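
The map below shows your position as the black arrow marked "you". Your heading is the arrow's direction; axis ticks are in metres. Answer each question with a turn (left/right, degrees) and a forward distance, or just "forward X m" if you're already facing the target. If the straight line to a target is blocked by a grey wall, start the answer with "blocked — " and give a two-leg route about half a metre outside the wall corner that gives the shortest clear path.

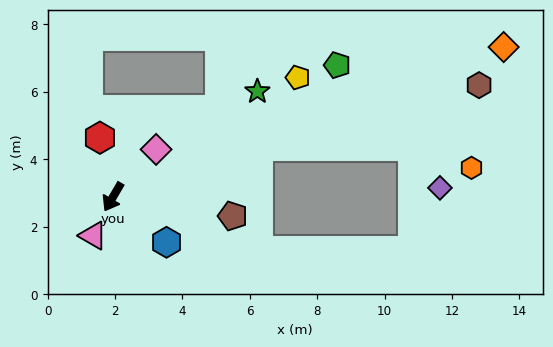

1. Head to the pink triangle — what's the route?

turn left 3°, forward 1.3 m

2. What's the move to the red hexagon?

turn right 137°, forward 1.8 m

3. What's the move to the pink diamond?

turn left 168°, forward 1.9 m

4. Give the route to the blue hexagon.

turn left 80°, forward 2.1 m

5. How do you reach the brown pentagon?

turn left 111°, forward 3.6 m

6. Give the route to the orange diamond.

turn left 141°, forward 12.4 m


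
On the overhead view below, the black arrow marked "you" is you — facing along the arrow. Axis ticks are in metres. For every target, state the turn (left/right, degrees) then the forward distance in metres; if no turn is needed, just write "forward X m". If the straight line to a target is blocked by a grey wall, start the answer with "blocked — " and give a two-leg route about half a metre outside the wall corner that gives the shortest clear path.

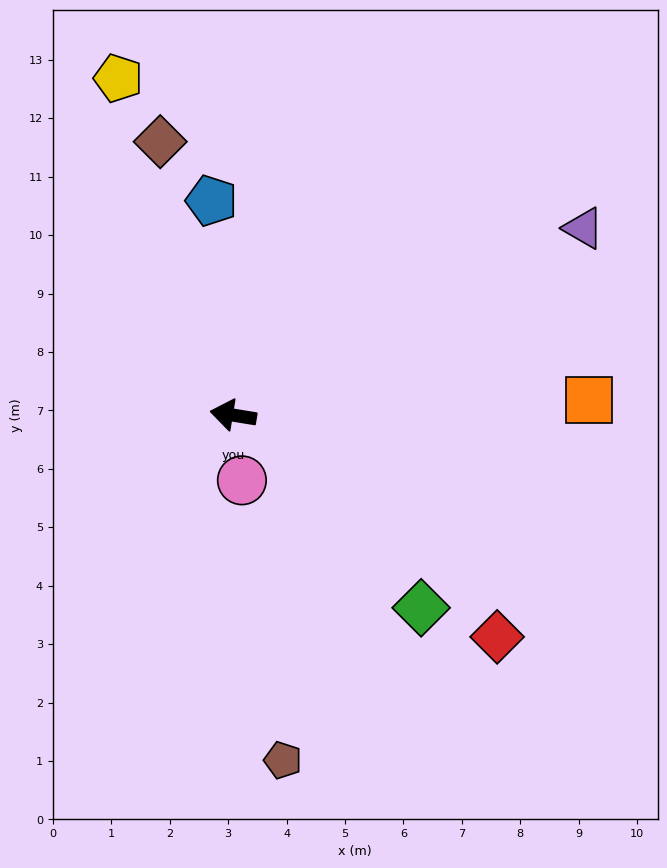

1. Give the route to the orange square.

turn right 168°, forward 6.1 m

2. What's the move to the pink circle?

turn left 107°, forward 1.1 m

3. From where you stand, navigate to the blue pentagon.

turn right 75°, forward 3.7 m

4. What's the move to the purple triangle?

turn right 143°, forward 6.8 m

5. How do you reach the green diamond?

turn left 144°, forward 4.6 m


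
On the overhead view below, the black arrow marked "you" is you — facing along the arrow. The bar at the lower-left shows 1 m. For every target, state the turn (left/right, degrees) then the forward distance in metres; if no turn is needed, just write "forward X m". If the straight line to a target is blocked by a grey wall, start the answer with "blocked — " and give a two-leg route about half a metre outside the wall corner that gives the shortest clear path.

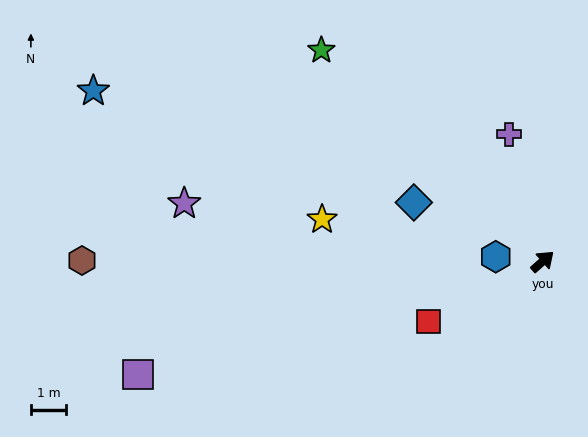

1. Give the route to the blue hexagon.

turn left 133°, forward 1.3 m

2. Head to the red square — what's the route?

turn left 166°, forward 3.7 m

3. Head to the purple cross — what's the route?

turn left 63°, forward 3.7 m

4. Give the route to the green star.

turn left 95°, forward 8.7 m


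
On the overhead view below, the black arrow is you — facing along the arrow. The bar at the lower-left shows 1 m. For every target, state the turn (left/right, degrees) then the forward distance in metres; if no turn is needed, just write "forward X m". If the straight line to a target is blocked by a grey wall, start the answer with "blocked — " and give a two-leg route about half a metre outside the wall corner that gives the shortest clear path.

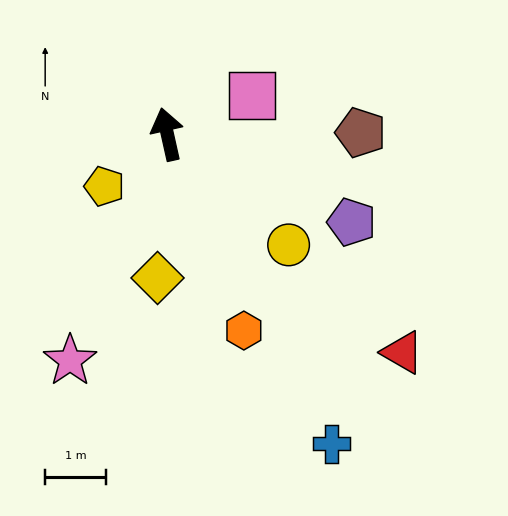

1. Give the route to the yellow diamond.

turn left 163°, forward 2.4 m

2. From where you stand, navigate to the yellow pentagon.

turn left 117°, forward 1.4 m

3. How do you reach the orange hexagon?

turn right 171°, forward 3.5 m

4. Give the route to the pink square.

turn right 78°, forward 1.5 m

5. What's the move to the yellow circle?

turn right 145°, forward 2.7 m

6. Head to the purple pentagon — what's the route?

turn right 128°, forward 3.4 m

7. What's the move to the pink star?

turn left 144°, forward 4.1 m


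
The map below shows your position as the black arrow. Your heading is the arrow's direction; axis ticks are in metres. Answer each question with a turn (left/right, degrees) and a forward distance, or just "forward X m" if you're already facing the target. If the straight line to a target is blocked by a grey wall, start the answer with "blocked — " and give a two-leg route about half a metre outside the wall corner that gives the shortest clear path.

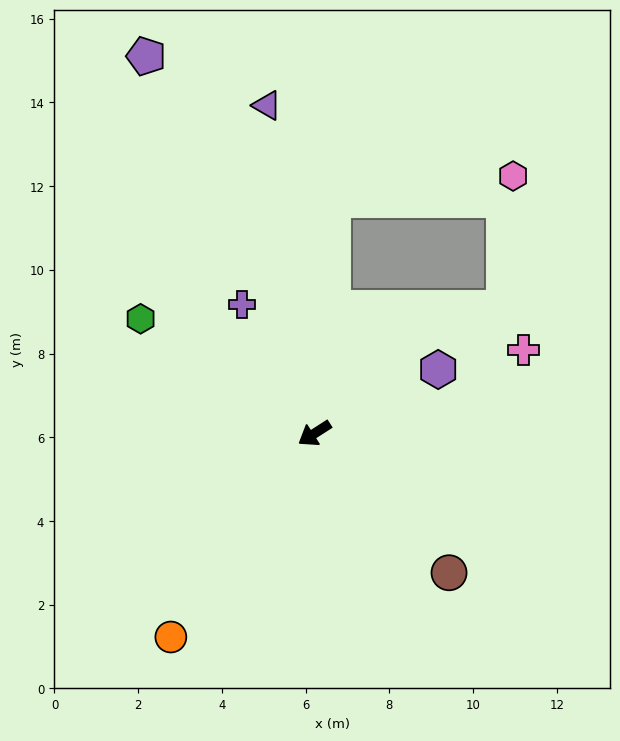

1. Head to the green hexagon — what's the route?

turn right 66°, forward 5.0 m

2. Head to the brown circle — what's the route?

turn left 101°, forward 4.6 m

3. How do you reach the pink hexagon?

blocked — turn right 127°, forward 5.6 m, then turn right 78°, forward 4.3 m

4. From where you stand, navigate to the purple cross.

turn right 93°, forward 3.5 m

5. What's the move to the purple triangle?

turn right 114°, forward 7.9 m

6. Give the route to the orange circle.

turn left 22°, forward 6.0 m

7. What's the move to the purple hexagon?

turn left 175°, forward 3.3 m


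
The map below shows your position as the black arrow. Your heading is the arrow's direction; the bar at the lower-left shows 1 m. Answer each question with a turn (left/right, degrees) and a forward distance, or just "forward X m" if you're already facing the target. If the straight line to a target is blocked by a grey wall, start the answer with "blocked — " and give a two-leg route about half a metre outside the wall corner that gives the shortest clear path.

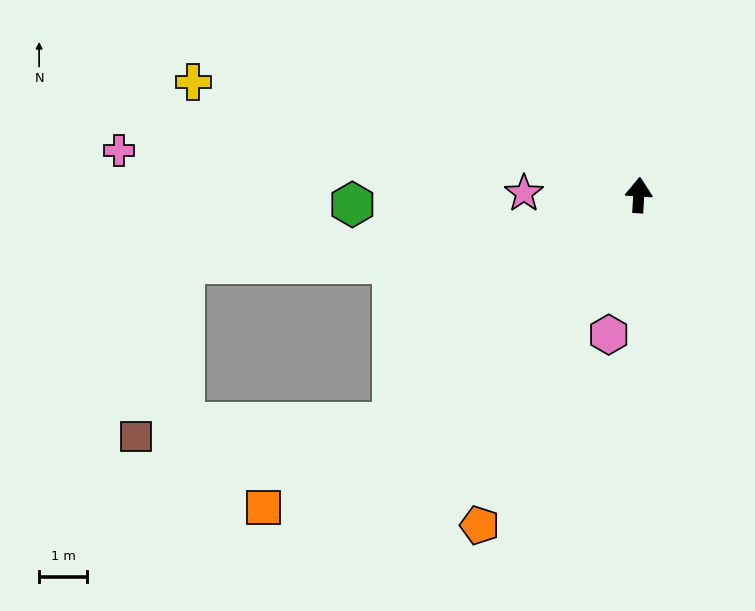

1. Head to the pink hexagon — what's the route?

turn left 171°, forward 3.0 m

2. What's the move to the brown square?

blocked — turn left 136°, forward 7.0 m, then turn right 39°, forward 5.3 m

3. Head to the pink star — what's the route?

turn left 93°, forward 2.4 m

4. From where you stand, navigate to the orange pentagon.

turn left 158°, forward 7.6 m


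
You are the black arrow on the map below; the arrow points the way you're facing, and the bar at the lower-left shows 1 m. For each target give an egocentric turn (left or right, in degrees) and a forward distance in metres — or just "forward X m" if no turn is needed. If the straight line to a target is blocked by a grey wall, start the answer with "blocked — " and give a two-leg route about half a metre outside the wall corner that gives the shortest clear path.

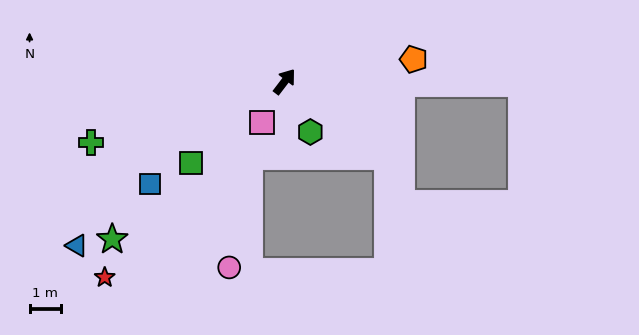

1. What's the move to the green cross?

turn left 145°, forward 6.5 m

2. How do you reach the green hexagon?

turn right 116°, forward 1.8 m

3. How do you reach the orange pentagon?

turn right 43°, forward 4.2 m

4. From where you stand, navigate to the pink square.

turn right 172°, forward 1.5 m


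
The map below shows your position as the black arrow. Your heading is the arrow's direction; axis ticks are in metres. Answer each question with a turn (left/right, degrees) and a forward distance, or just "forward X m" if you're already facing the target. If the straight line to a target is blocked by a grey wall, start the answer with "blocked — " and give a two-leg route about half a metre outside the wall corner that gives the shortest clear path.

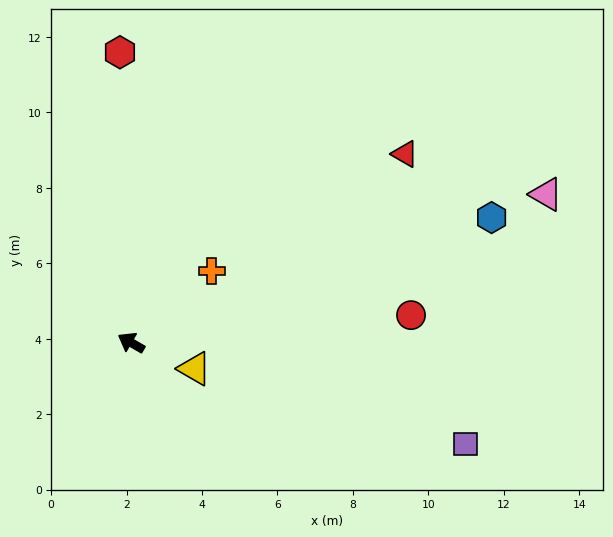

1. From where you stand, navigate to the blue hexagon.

turn right 131°, forward 10.1 m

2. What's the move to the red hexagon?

turn right 58°, forward 7.7 m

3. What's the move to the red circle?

turn right 144°, forward 7.5 m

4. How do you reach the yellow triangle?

turn right 172°, forward 1.8 m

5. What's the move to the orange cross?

turn right 108°, forward 2.9 m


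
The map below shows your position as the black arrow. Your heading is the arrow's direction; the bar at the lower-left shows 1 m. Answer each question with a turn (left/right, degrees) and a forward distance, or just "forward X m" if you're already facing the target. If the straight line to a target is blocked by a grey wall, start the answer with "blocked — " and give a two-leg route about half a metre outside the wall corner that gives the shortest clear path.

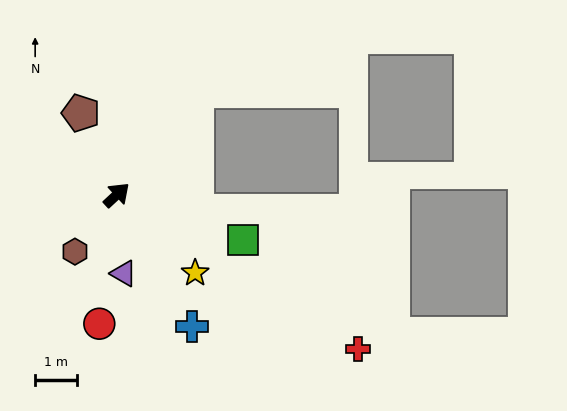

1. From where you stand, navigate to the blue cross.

turn right 103°, forward 3.6 m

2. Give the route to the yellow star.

turn right 88°, forward 2.6 m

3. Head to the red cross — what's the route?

turn right 75°, forward 6.8 m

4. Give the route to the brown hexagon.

turn right 169°, forward 1.7 m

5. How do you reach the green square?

turn right 63°, forward 3.2 m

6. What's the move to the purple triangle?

turn right 128°, forward 1.9 m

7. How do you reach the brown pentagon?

turn left 71°, forward 2.1 m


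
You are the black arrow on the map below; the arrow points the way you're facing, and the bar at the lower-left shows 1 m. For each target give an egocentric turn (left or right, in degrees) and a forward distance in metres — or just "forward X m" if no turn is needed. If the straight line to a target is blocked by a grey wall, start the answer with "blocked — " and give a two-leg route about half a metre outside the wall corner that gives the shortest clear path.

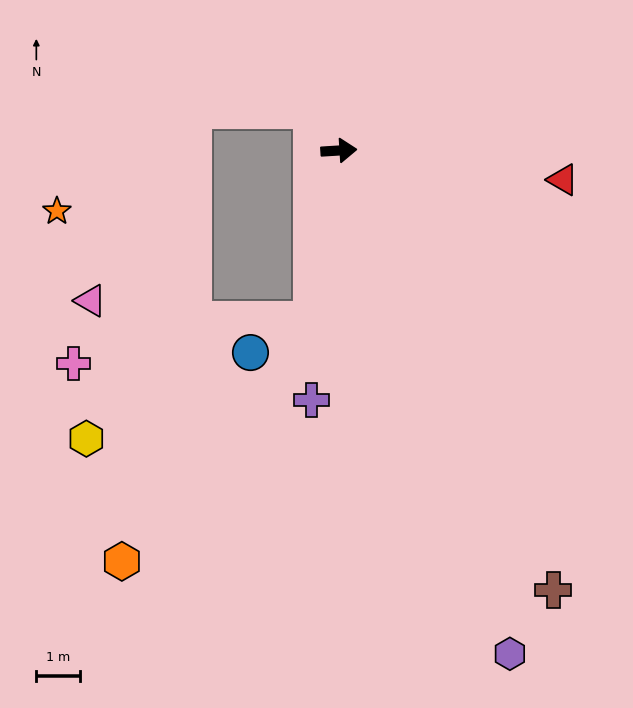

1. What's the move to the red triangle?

turn right 11°, forward 5.2 m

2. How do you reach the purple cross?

turn right 100°, forward 5.8 m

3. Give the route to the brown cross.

turn right 67°, forward 11.2 m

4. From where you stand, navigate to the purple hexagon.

turn right 75°, forward 12.2 m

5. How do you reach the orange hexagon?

blocked — turn right 103°, forward 3.9 m, then turn right 29°, forward 7.0 m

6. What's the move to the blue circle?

blocked — turn right 103°, forward 3.9 m, then turn right 52°, forward 1.6 m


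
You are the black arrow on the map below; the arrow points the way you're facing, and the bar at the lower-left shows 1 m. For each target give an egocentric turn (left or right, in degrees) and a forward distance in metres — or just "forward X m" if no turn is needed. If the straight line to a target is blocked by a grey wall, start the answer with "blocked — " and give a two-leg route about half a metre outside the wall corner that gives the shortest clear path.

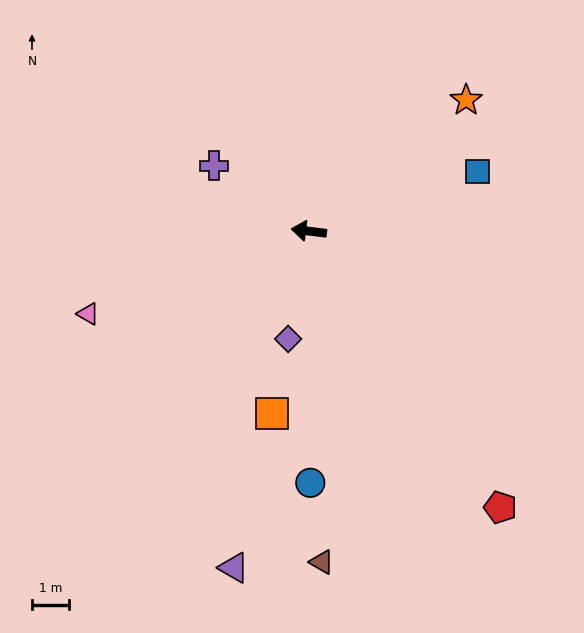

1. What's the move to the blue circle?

turn left 97°, forward 6.8 m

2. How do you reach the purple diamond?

turn left 86°, forward 3.0 m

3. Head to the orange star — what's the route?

turn right 133°, forward 5.5 m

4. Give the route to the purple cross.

turn right 28°, forward 3.1 m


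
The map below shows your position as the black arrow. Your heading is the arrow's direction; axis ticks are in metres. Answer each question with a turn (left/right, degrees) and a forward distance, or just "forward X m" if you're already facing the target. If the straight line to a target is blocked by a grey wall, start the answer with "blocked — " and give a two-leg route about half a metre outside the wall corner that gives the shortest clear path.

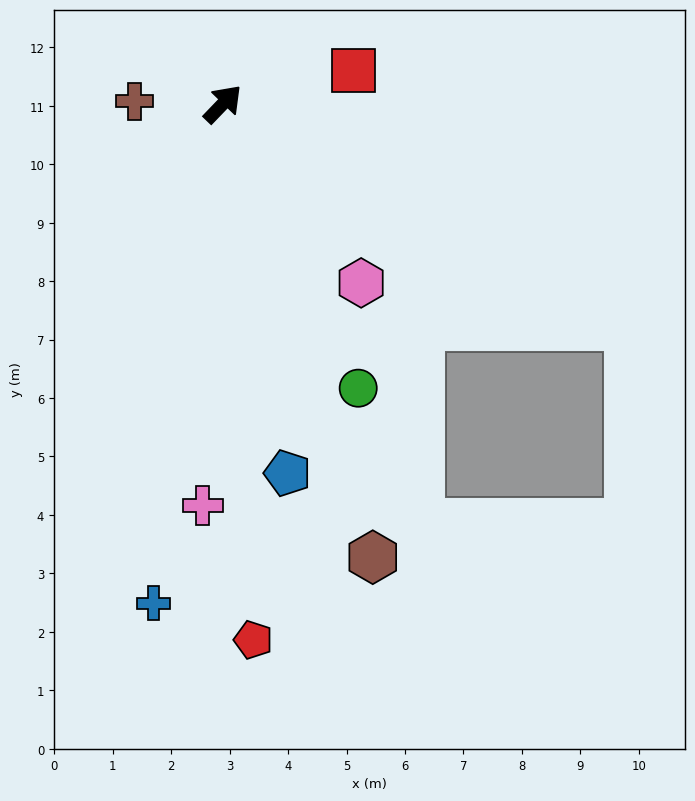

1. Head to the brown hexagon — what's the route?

turn right 118°, forward 8.2 m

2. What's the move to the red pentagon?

turn right 133°, forward 9.2 m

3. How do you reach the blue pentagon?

turn right 126°, forward 6.4 m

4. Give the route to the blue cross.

turn right 144°, forward 8.6 m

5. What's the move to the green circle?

turn right 111°, forward 5.4 m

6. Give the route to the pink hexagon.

turn right 98°, forward 3.9 m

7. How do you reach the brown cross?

turn left 132°, forward 1.5 m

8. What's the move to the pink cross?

turn right 139°, forward 6.9 m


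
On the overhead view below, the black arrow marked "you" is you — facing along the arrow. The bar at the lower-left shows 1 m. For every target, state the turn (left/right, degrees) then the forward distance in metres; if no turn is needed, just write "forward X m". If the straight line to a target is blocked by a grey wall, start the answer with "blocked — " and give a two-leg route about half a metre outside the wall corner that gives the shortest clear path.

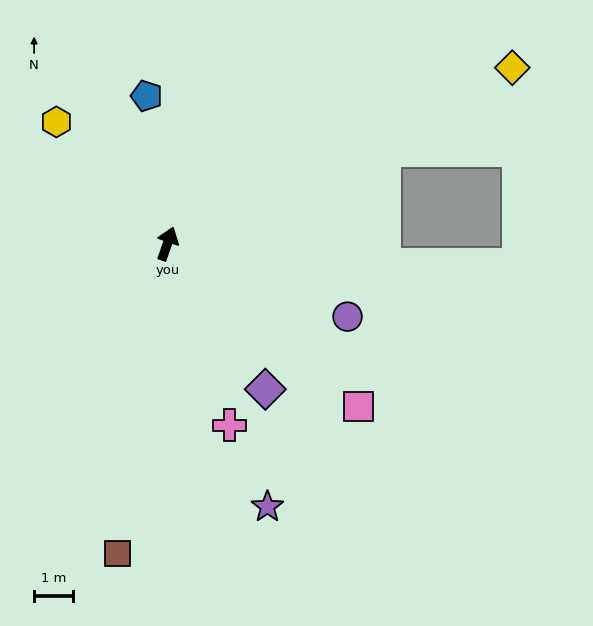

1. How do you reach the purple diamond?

turn right 127°, forward 4.5 m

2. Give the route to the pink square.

turn right 111°, forward 6.4 m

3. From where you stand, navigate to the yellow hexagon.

turn left 61°, forward 4.2 m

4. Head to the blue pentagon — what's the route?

turn left 27°, forward 3.8 m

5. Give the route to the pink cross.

turn right 142°, forward 4.9 m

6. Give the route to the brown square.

turn right 170°, forward 8.0 m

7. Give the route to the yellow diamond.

turn right 44°, forward 9.9 m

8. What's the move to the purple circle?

turn right 93°, forward 4.9 m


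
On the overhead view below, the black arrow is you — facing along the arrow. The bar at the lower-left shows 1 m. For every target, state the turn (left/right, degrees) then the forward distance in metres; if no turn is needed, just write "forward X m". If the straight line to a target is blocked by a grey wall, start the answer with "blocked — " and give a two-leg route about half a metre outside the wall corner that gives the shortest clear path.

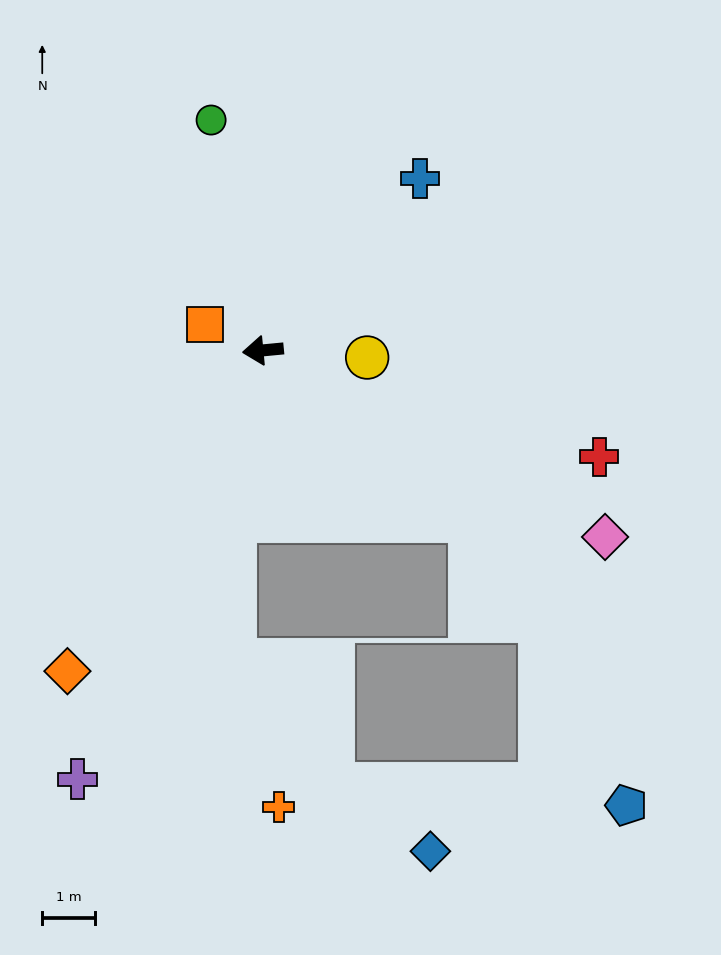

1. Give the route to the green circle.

turn right 83°, forward 4.5 m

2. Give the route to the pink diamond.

turn left 146°, forward 7.4 m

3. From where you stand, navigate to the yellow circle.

turn left 171°, forward 2.0 m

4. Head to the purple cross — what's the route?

turn left 61°, forward 8.9 m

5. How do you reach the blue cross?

turn right 138°, forward 4.4 m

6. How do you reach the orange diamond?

turn left 53°, forward 7.1 m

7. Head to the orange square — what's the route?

turn right 29°, forward 1.2 m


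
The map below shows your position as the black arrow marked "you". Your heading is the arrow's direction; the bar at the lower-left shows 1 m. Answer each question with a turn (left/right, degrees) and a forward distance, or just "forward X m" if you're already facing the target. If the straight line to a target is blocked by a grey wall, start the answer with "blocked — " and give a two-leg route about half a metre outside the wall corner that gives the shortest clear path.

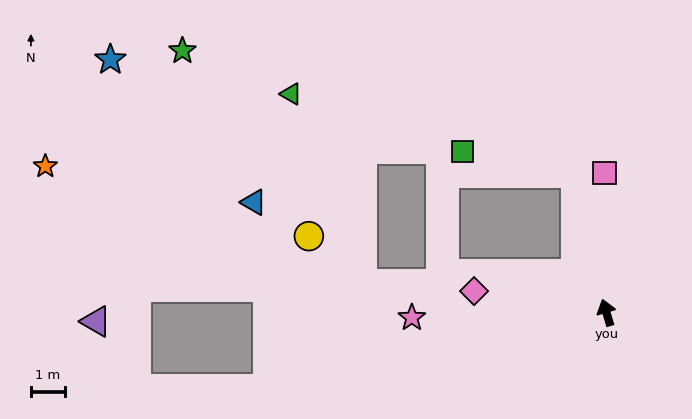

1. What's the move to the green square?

blocked — turn right 4°, forward 4.2 m, then turn left 66°, forward 3.4 m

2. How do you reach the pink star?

turn left 75°, forward 5.7 m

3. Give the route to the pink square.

turn right 16°, forward 4.1 m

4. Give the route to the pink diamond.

turn left 64°, forward 3.9 m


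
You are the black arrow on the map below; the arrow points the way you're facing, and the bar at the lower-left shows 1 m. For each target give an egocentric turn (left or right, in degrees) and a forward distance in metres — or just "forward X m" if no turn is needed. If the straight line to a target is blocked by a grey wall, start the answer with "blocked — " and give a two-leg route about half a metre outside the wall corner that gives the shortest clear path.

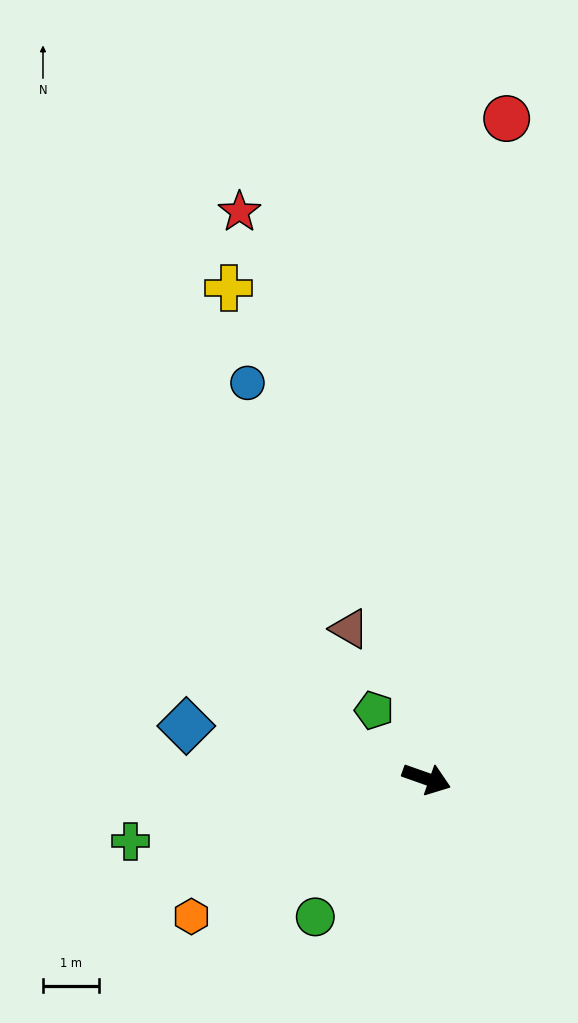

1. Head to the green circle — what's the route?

turn right 109°, forward 3.2 m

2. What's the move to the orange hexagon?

turn right 130°, forward 4.8 m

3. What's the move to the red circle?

turn left 103°, forward 11.8 m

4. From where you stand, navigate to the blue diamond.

turn right 173°, forward 4.4 m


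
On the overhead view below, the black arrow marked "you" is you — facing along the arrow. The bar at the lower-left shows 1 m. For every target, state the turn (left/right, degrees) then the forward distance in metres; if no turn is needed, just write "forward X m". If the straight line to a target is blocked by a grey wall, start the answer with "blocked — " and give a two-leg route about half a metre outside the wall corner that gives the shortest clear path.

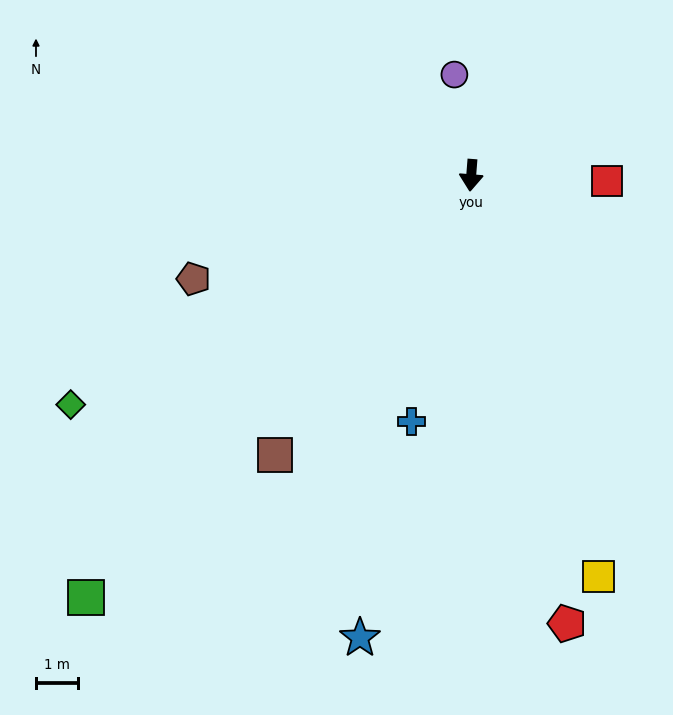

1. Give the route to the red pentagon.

turn left 17°, forward 10.9 m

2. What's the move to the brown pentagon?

turn right 65°, forward 7.1 m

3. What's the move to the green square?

turn right 38°, forward 13.6 m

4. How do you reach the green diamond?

turn right 56°, forward 11.0 m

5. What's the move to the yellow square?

turn left 22°, forward 10.0 m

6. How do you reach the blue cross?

turn right 9°, forward 6.0 m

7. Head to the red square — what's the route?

turn left 92°, forward 3.2 m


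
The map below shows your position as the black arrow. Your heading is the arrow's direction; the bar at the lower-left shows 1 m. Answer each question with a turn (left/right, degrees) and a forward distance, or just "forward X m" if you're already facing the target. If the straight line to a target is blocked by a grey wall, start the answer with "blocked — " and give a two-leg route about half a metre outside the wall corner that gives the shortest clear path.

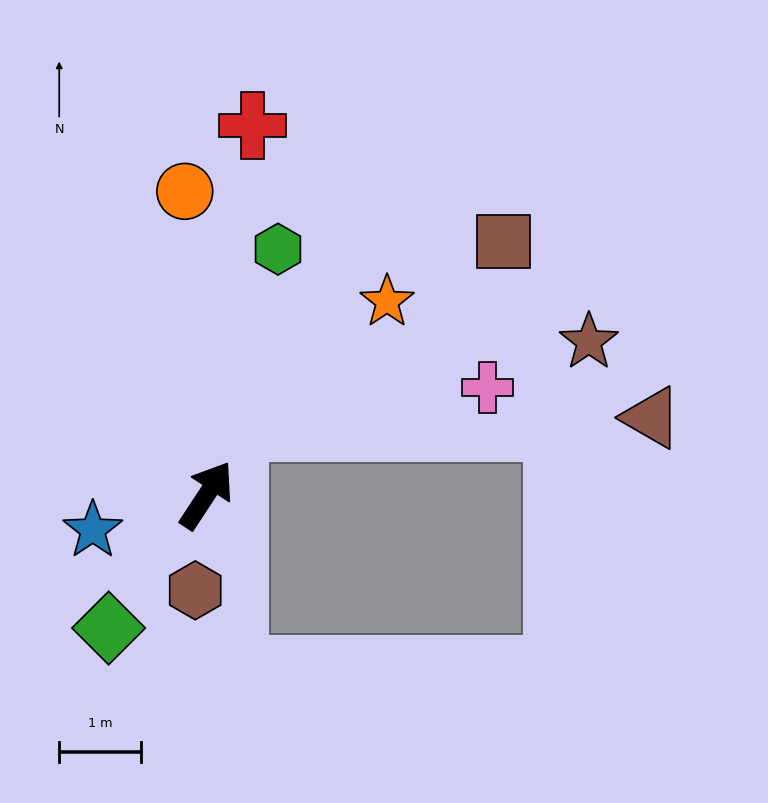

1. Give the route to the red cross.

turn left 26°, forward 4.6 m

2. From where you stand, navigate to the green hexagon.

turn left 17°, forward 3.1 m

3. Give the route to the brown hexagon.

turn right 153°, forward 1.2 m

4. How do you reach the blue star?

turn left 140°, forward 1.5 m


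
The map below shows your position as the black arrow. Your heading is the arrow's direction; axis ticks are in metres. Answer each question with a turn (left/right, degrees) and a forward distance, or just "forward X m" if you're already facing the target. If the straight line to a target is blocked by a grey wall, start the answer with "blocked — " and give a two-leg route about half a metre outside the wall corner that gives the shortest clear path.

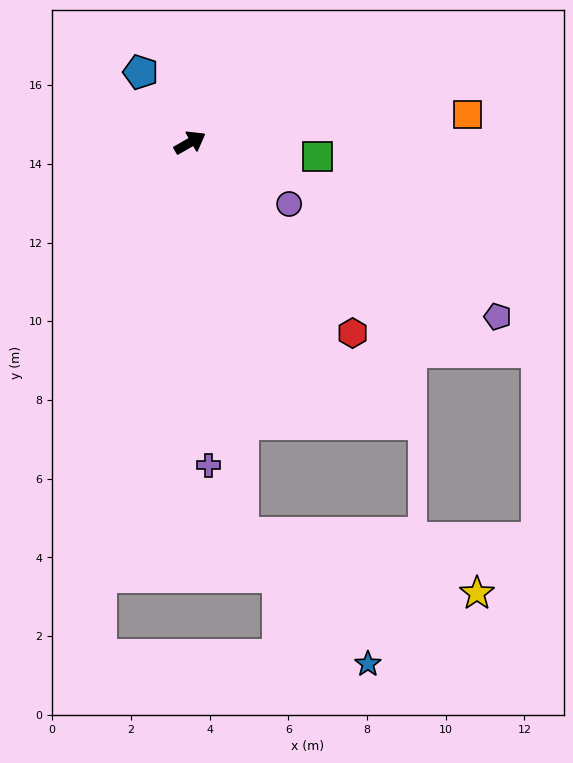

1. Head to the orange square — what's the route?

turn right 24°, forward 7.1 m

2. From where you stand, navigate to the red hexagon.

turn right 79°, forward 6.4 m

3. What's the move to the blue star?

blocked — turn right 112°, forward 10.0 m, then turn left 36°, forward 4.6 m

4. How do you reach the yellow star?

blocked — turn right 112°, forward 10.0 m, then turn left 68°, forward 6.1 m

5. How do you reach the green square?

turn right 36°, forward 3.3 m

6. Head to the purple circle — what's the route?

turn right 62°, forward 3.0 m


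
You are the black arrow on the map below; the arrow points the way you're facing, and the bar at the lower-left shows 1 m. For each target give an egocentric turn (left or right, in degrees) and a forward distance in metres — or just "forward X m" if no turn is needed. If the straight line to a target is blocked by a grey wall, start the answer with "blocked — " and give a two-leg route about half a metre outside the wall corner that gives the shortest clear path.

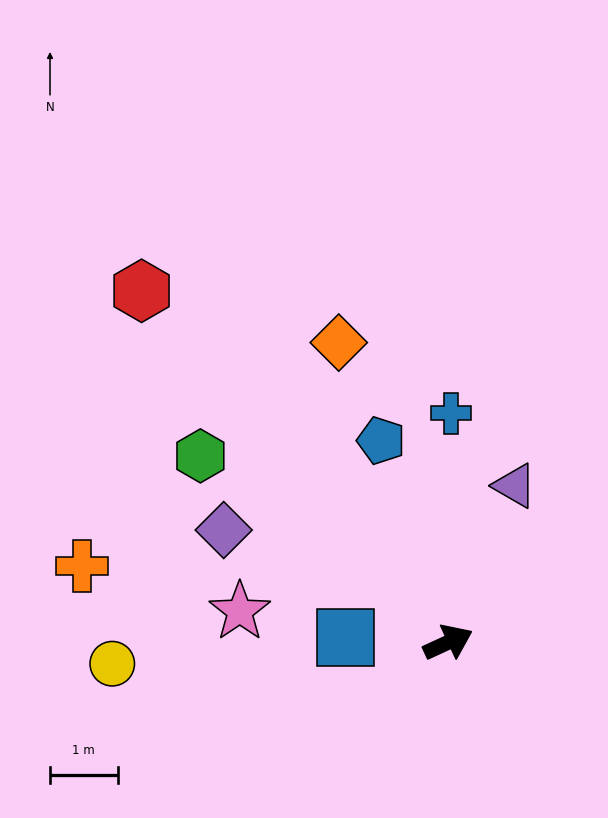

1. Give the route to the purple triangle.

turn left 42°, forward 2.5 m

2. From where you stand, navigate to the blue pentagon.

turn left 84°, forward 3.1 m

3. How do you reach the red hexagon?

turn left 106°, forward 6.9 m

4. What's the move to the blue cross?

turn left 65°, forward 3.4 m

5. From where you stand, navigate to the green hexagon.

turn left 118°, forward 4.6 m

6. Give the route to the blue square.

turn left 153°, forward 1.5 m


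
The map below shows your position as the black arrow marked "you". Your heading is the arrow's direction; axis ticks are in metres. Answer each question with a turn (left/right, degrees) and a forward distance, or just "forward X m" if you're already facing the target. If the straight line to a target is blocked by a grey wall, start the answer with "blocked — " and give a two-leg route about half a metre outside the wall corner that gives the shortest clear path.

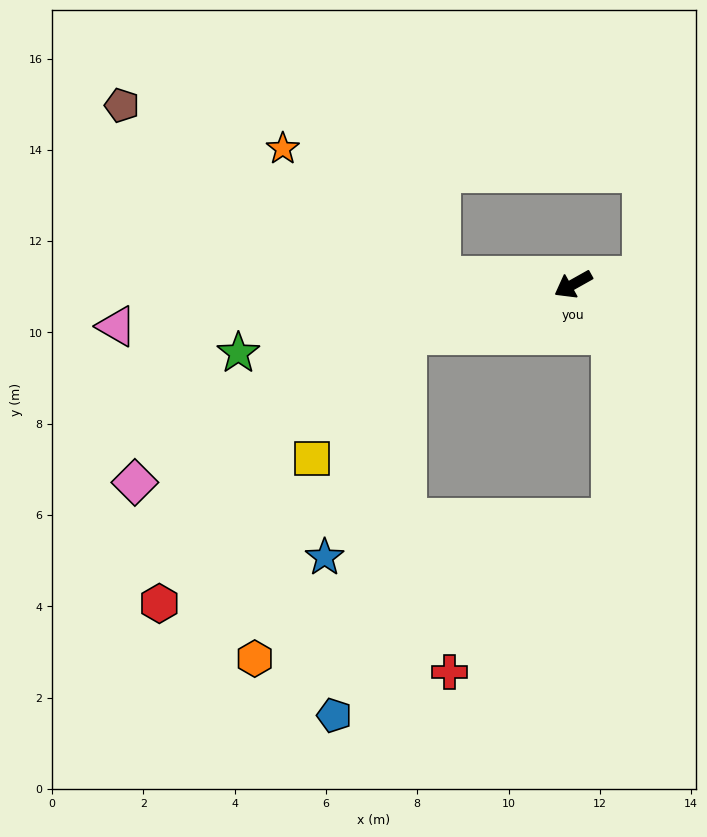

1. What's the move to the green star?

turn right 18°, forward 7.5 m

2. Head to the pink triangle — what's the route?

turn right 24°, forward 10.0 m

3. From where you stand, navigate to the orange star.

blocked — turn right 33°, forward 2.9 m, then turn right 35°, forward 4.5 m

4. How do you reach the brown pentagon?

blocked — turn right 33°, forward 2.9 m, then turn right 24°, forward 7.9 m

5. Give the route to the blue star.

blocked — turn right 12°, forward 3.8 m, then turn left 52°, forward 5.2 m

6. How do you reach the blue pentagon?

blocked — turn right 12°, forward 3.8 m, then turn left 62°, forward 8.5 m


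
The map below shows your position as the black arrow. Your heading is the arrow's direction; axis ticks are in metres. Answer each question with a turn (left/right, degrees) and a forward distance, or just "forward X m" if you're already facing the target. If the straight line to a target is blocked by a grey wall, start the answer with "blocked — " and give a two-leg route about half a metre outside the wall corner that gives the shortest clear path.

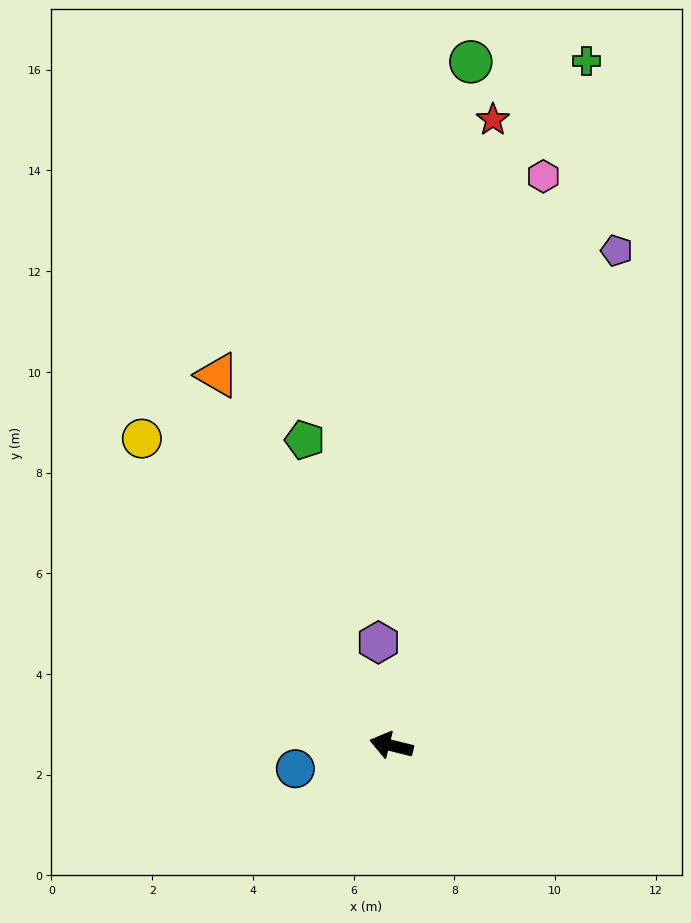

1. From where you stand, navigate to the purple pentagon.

turn right 101°, forward 10.8 m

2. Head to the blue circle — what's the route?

turn left 27°, forward 2.0 m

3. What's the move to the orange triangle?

turn right 51°, forward 8.1 m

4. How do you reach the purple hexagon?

turn right 69°, forward 2.1 m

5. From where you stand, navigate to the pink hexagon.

turn right 91°, forward 11.7 m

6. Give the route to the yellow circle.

turn right 37°, forward 7.9 m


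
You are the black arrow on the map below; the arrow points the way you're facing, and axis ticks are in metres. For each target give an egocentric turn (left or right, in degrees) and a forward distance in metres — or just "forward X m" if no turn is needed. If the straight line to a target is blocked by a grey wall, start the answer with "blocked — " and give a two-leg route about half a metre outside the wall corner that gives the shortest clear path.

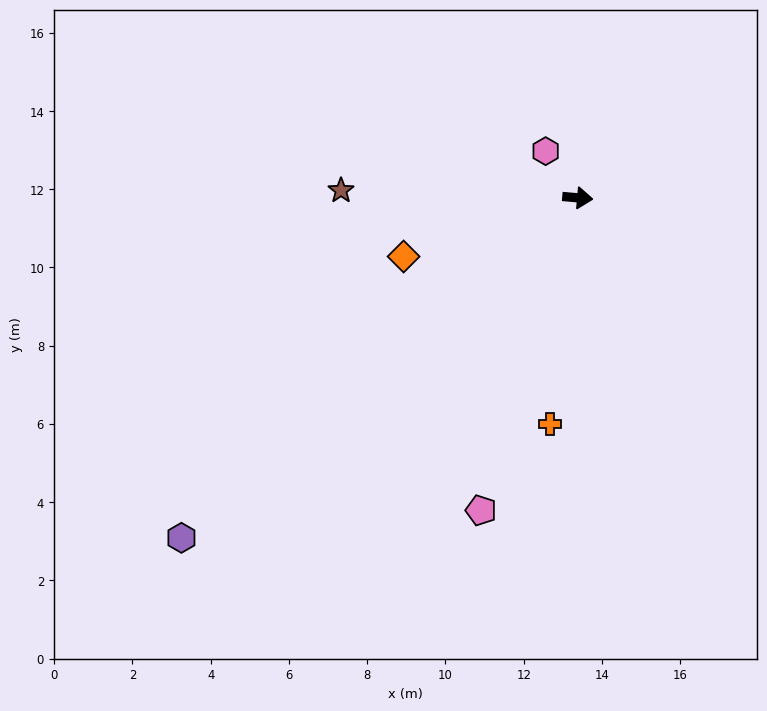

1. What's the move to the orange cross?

turn right 92°, forward 5.8 m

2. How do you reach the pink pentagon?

turn right 102°, forward 8.4 m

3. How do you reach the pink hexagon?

turn left 130°, forward 1.4 m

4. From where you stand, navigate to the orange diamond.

turn right 156°, forward 4.7 m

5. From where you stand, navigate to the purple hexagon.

turn right 134°, forward 13.4 m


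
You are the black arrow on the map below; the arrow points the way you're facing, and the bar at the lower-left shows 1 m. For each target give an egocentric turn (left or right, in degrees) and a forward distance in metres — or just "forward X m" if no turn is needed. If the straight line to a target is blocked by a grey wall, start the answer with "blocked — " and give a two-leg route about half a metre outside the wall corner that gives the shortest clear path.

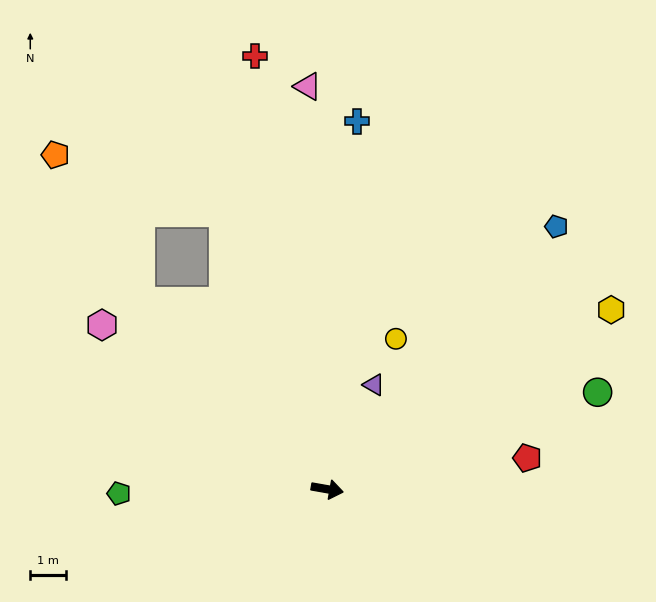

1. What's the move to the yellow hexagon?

turn left 42°, forward 9.5 m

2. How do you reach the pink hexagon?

turn left 154°, forward 7.9 m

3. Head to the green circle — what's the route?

turn left 30°, forward 8.1 m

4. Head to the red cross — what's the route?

turn left 109°, forward 12.5 m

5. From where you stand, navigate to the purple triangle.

turn left 76°, forward 3.2 m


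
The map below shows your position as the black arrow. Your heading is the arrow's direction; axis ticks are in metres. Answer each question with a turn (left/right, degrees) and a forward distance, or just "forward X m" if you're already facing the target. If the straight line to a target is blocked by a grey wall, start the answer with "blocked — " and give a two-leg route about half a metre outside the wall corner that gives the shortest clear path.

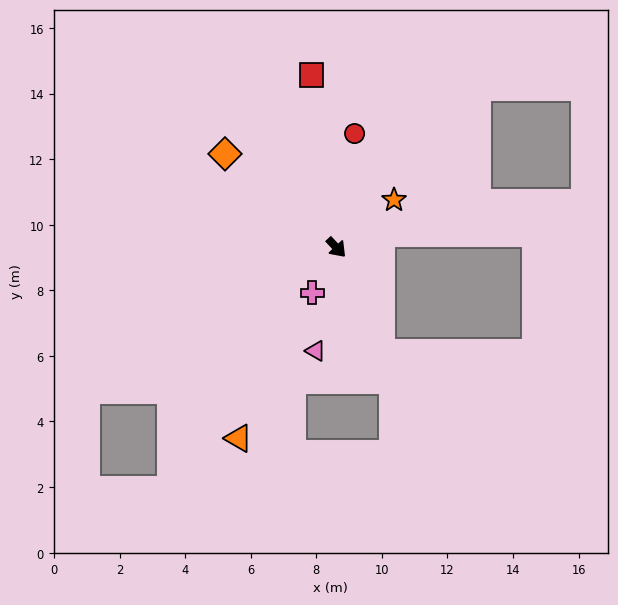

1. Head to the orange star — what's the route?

turn left 86°, forward 2.3 m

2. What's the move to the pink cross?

turn right 71°, forward 1.6 m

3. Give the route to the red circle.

turn left 128°, forward 3.5 m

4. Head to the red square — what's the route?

turn left 145°, forward 5.3 m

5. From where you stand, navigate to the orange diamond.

turn right 173°, forward 4.4 m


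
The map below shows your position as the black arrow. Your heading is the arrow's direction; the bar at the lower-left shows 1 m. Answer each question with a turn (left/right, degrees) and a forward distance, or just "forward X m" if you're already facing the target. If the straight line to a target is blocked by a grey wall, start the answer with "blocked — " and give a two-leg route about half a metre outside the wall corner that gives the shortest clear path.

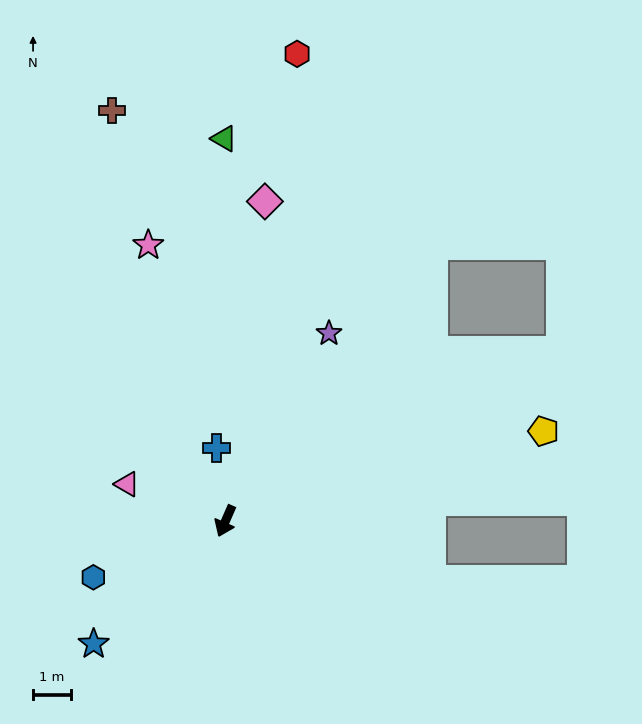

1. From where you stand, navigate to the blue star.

turn right 23°, forward 4.8 m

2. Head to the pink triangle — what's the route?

turn right 87°, forward 2.8 m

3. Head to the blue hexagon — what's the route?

turn right 43°, forward 3.8 m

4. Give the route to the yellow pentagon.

turn left 129°, forward 8.8 m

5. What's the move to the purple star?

turn left 175°, forward 5.7 m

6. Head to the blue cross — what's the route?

turn right 149°, forward 2.0 m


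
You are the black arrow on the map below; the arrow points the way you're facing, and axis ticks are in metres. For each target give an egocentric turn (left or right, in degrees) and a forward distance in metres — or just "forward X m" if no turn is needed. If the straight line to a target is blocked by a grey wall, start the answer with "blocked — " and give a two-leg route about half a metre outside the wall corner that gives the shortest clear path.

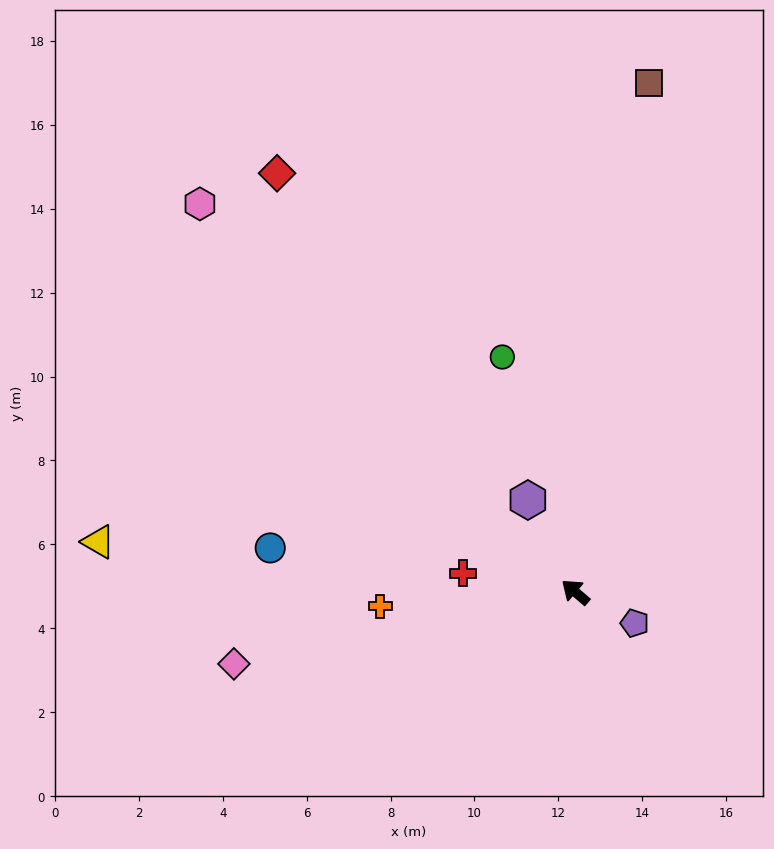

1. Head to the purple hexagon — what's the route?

turn right 22°, forward 2.5 m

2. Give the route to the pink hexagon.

turn right 6°, forward 12.9 m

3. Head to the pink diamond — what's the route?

turn left 52°, forward 8.3 m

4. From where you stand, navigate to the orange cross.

turn left 45°, forward 4.7 m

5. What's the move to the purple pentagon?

turn right 167°, forward 1.6 m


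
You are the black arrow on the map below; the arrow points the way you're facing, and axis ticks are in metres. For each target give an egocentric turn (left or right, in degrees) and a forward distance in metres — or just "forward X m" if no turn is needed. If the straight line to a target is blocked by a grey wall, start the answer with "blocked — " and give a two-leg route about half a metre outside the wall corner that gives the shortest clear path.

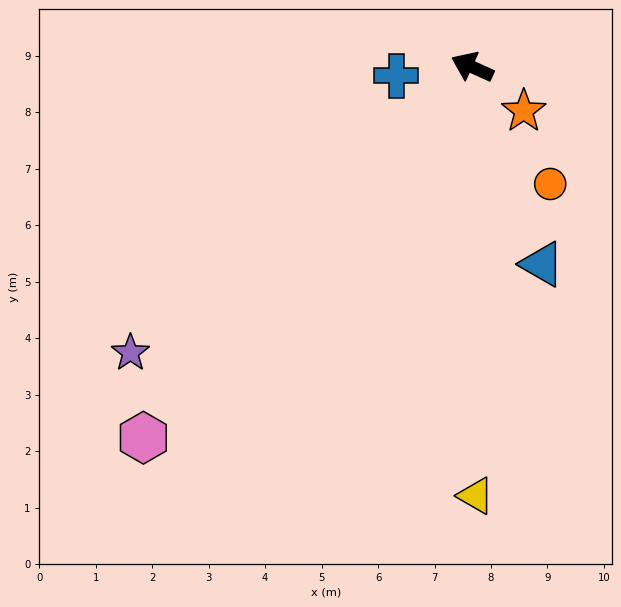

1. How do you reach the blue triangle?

turn left 134°, forward 3.7 m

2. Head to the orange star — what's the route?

turn left 164°, forward 1.2 m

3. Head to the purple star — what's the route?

turn left 64°, forward 7.9 m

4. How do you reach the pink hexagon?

turn left 73°, forward 8.8 m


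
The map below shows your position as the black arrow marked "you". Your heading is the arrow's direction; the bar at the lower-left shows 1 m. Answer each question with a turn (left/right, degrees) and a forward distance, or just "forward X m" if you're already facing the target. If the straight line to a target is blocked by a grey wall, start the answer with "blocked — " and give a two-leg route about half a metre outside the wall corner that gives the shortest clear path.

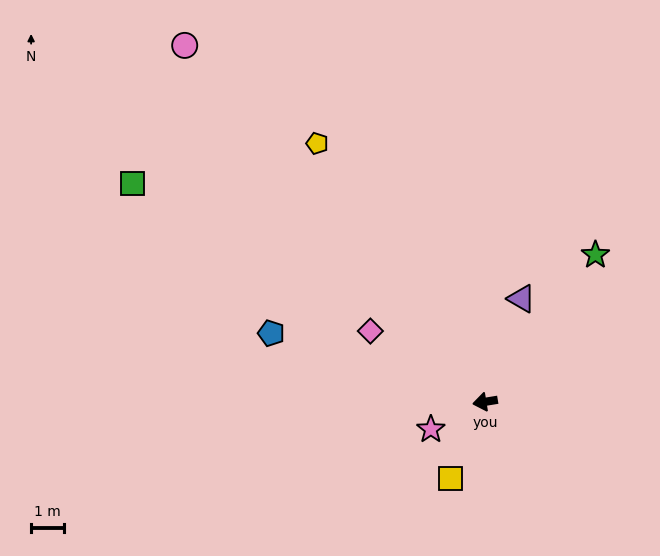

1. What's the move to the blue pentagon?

turn right 27°, forward 6.7 m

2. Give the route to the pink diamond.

turn right 41°, forward 4.0 m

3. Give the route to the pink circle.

turn right 59°, forward 14.0 m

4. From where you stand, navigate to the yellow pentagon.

turn right 66°, forward 9.2 m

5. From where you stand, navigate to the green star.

turn right 136°, forward 5.5 m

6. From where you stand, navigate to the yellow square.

turn left 57°, forward 2.5 m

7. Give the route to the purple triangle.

turn right 119°, forward 3.3 m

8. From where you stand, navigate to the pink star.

turn left 18°, forward 1.8 m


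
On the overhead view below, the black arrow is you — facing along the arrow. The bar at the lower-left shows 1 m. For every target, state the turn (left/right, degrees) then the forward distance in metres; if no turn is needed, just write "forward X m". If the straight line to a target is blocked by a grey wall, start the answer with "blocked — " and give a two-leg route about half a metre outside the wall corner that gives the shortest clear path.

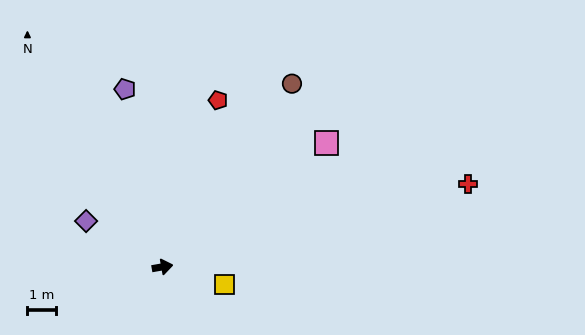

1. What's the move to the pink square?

turn left 27°, forward 7.3 m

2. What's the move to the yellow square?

turn right 26°, forward 2.3 m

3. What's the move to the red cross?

turn left 5°, forward 11.2 m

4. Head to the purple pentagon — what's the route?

turn left 92°, forward 6.4 m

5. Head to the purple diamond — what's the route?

turn left 139°, forward 3.1 m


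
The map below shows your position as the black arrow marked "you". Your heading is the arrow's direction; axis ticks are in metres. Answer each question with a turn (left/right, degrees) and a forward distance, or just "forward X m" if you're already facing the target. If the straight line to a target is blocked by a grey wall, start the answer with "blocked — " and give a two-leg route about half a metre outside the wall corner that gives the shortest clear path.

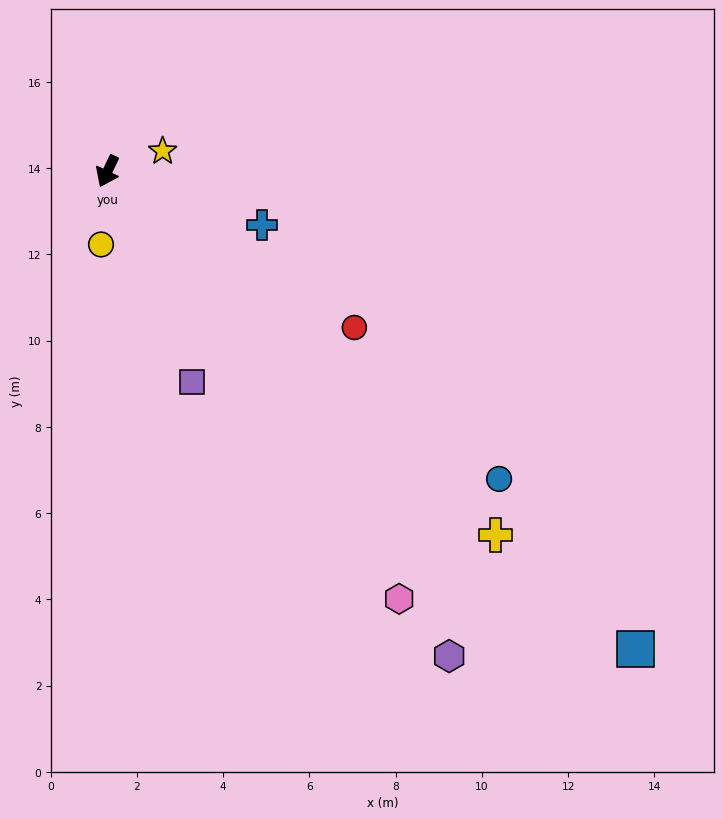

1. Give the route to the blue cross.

turn left 96°, forward 3.8 m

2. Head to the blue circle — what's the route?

turn left 77°, forward 11.5 m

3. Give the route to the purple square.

turn left 47°, forward 5.3 m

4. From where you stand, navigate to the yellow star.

turn left 136°, forward 1.4 m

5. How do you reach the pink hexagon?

turn left 60°, forward 12.0 m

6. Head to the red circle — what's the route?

turn left 83°, forward 6.8 m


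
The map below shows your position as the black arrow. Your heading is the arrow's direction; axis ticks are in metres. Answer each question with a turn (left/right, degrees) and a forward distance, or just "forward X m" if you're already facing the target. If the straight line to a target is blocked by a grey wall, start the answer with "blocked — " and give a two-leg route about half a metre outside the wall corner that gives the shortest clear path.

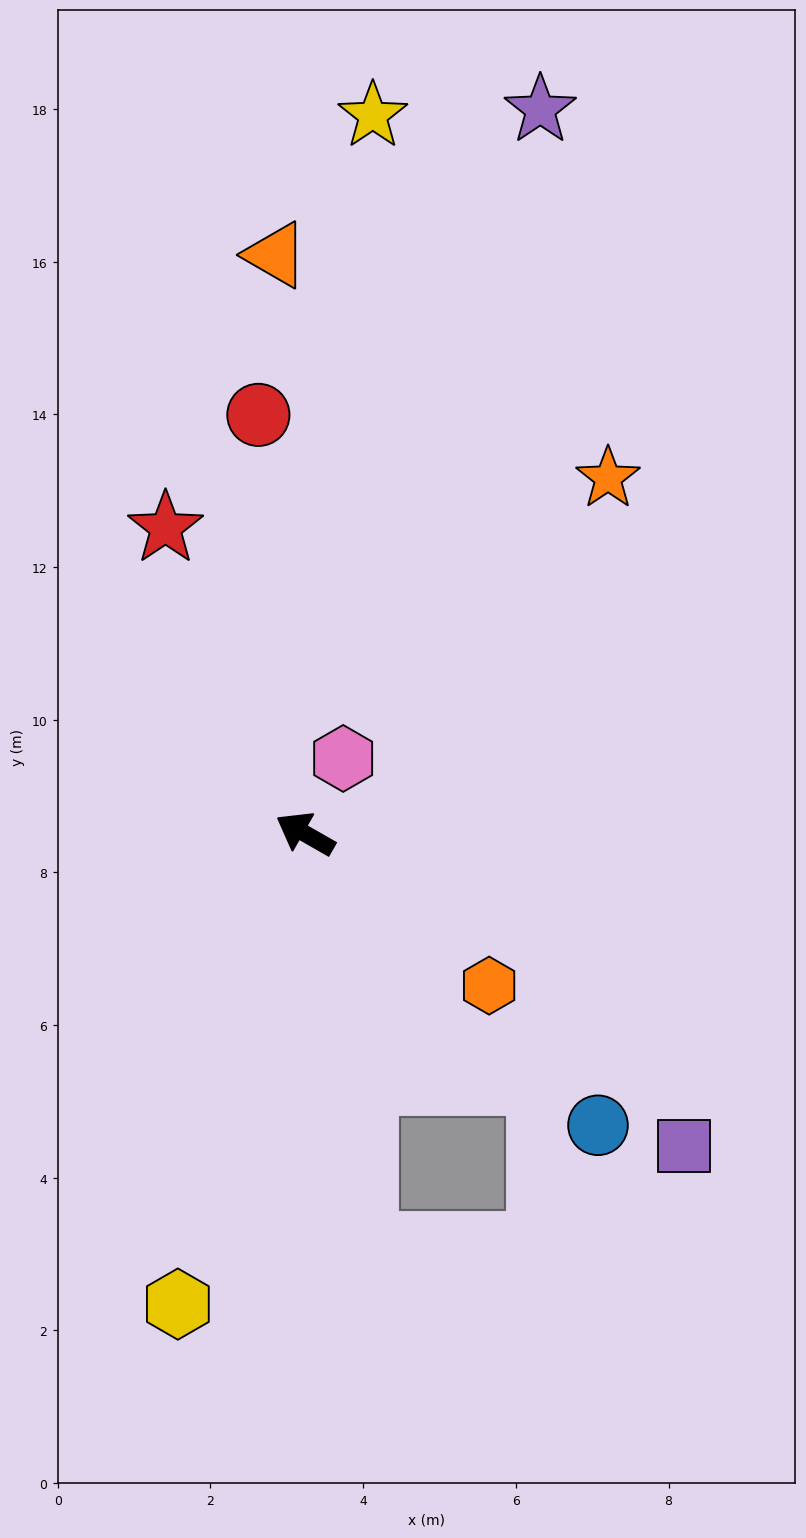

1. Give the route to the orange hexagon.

turn left 170°, forward 3.1 m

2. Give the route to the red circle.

turn right 54°, forward 5.5 m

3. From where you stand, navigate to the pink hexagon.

turn right 87°, forward 1.1 m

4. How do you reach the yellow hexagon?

turn left 105°, forward 6.4 m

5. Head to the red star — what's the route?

turn right 36°, forward 4.4 m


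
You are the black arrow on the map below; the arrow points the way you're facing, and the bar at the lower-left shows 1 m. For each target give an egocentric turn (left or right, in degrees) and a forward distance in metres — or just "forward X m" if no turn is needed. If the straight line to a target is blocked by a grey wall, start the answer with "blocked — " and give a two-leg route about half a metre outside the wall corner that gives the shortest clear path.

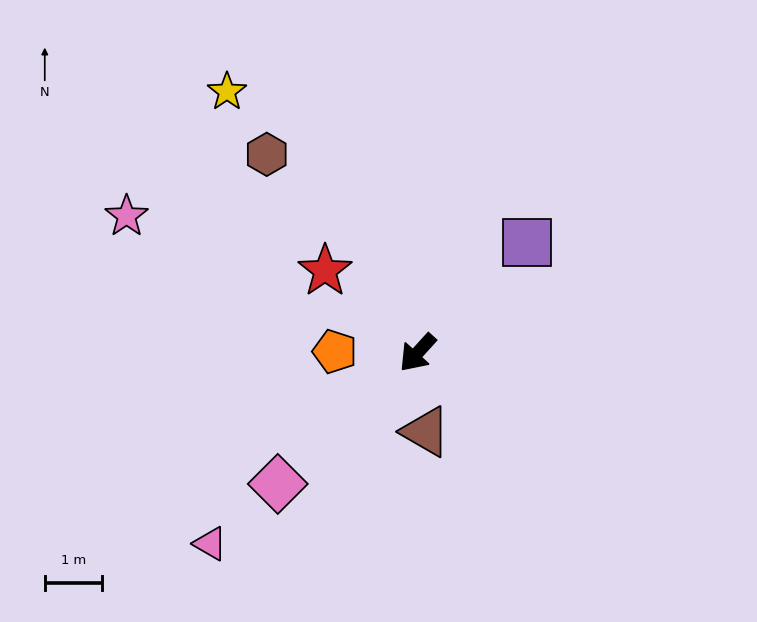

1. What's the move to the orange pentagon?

turn right 49°, forward 1.4 m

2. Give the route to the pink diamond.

turn right 5°, forward 3.3 m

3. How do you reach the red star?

turn right 89°, forward 2.2 m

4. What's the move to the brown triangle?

turn left 48°, forward 1.4 m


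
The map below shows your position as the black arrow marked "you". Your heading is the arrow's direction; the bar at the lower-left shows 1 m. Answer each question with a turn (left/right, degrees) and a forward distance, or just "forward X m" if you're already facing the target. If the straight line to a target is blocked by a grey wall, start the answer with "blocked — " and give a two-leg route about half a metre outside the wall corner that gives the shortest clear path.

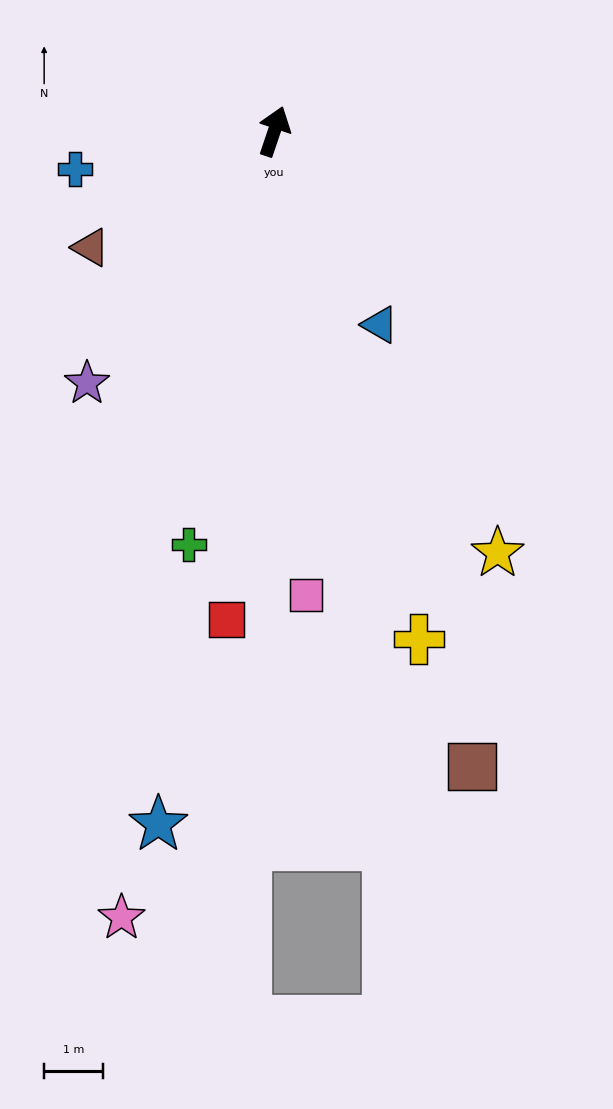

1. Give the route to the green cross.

turn right 173°, forward 7.2 m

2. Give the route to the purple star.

turn left 162°, forward 5.3 m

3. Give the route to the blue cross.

turn left 119°, forward 3.5 m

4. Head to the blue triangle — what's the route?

turn right 133°, forward 3.8 m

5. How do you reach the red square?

turn right 167°, forward 8.4 m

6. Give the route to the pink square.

turn right 157°, forward 7.9 m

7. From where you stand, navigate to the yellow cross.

turn right 145°, forward 9.0 m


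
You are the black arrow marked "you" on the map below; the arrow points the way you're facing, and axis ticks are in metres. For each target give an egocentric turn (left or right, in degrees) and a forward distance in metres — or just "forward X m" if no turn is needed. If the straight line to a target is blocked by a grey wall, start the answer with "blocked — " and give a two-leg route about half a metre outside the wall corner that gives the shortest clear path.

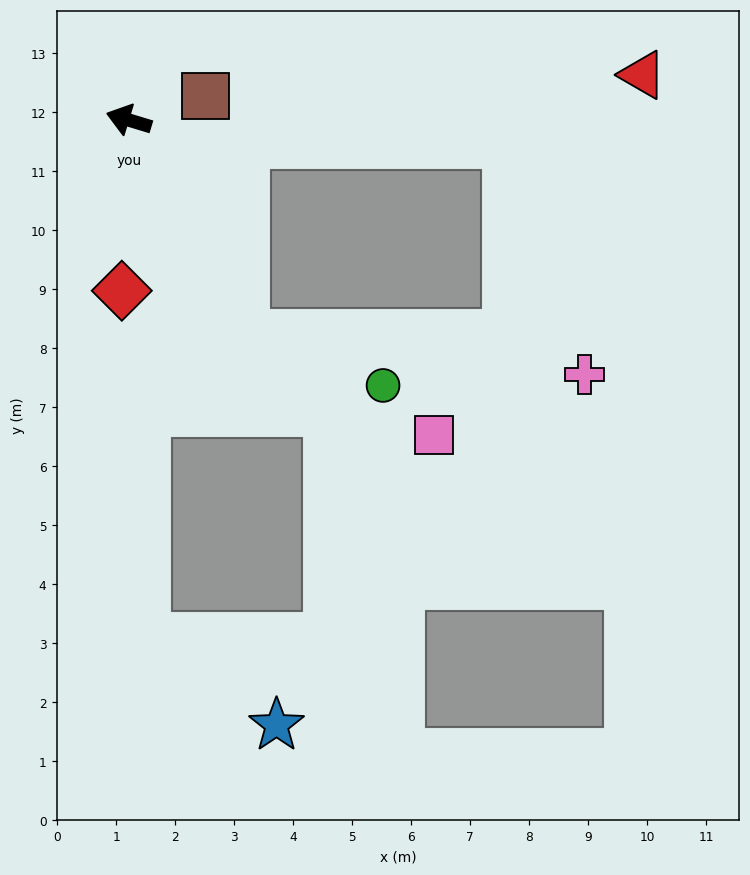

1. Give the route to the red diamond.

turn left 104°, forward 2.9 m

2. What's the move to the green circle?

blocked — turn left 135°, forward 4.1 m, then turn left 42°, forward 2.5 m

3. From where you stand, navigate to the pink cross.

blocked — turn left 135°, forward 4.1 m, then turn left 55°, forward 5.8 m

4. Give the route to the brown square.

turn right 146°, forward 1.4 m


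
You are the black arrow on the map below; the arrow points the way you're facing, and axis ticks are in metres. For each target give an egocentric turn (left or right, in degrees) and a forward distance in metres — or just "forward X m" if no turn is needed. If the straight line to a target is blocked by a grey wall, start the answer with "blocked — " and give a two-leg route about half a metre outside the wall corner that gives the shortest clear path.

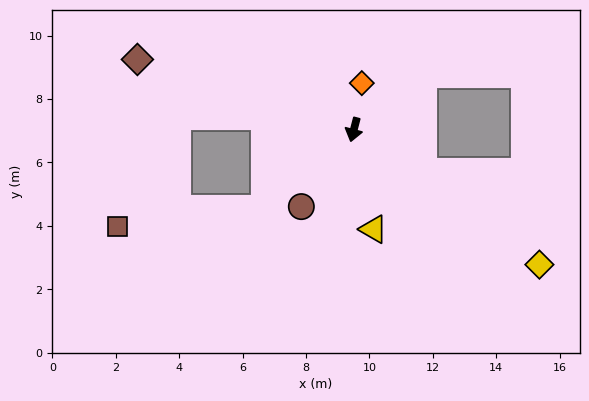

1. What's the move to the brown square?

blocked — turn right 34°, forward 3.8 m, then turn right 34°, forward 4.7 m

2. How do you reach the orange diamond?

turn right 175°, forward 1.5 m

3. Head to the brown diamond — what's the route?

turn right 93°, forward 7.2 m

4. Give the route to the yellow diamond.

turn left 69°, forward 7.2 m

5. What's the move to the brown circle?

turn right 20°, forward 2.9 m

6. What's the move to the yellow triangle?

turn left 26°, forward 3.2 m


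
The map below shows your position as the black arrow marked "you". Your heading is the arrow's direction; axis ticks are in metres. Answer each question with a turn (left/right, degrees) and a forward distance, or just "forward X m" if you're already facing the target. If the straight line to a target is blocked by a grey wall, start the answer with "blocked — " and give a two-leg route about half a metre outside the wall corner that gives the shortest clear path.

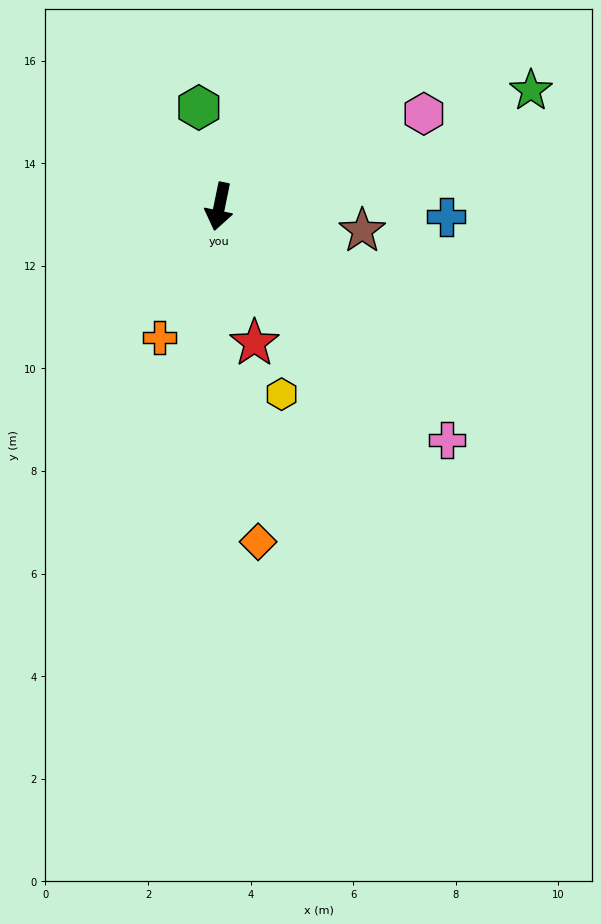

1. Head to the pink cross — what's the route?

turn left 56°, forward 6.4 m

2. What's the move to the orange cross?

turn right 13°, forward 2.8 m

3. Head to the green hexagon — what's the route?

turn right 157°, forward 2.0 m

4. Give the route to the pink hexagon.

turn left 126°, forward 4.4 m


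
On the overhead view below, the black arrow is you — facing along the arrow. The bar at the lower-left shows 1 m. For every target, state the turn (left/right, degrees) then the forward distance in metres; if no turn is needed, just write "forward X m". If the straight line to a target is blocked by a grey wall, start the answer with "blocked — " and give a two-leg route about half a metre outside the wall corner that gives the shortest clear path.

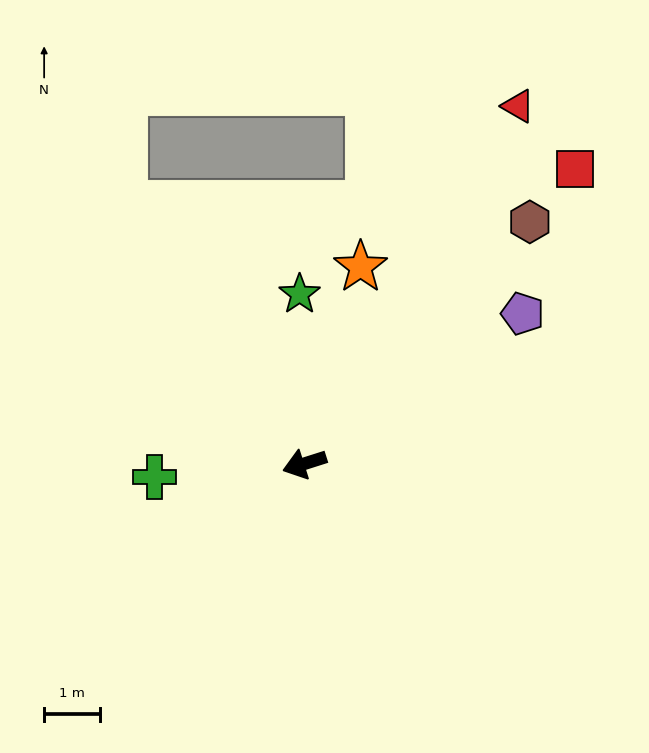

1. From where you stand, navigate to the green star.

turn right 106°, forward 3.0 m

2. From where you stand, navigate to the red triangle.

turn right 138°, forward 7.5 m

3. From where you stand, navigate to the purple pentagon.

turn right 163°, forward 4.7 m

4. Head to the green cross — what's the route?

turn right 13°, forward 2.7 m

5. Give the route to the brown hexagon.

turn right 151°, forward 5.9 m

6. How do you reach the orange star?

turn right 124°, forward 3.7 m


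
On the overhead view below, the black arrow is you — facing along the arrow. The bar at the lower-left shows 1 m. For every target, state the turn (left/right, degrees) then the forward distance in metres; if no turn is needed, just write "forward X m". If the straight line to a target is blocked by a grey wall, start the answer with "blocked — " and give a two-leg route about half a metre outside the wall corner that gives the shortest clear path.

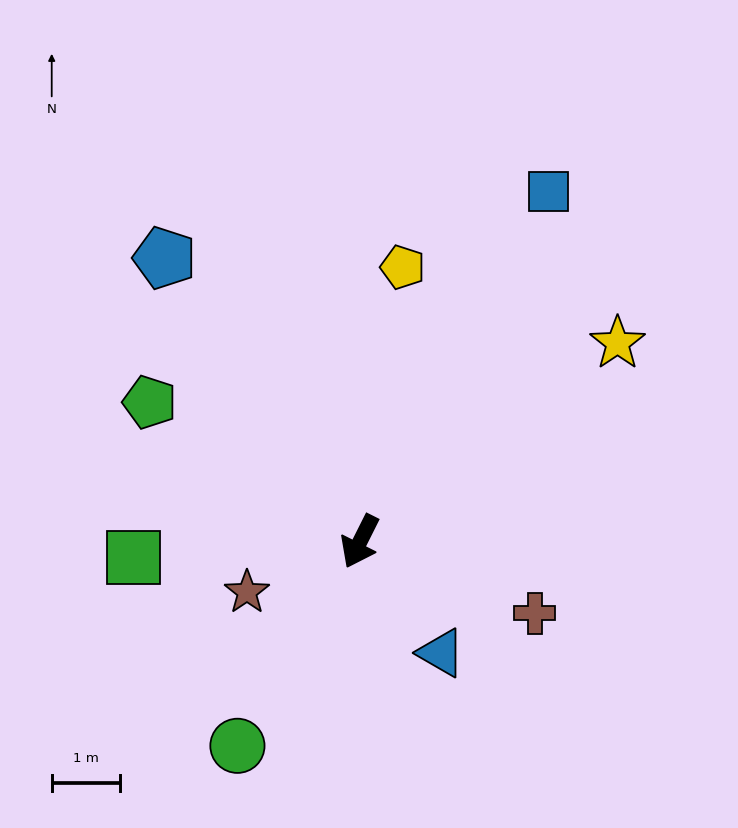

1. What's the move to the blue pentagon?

turn right 119°, forward 5.0 m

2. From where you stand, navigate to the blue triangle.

turn left 63°, forward 2.0 m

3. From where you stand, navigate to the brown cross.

turn left 94°, forward 2.8 m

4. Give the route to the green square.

turn right 59°, forward 3.3 m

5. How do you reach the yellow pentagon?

turn right 162°, forward 4.1 m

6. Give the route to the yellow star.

turn left 154°, forward 4.8 m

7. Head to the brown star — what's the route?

turn right 39°, forward 1.8 m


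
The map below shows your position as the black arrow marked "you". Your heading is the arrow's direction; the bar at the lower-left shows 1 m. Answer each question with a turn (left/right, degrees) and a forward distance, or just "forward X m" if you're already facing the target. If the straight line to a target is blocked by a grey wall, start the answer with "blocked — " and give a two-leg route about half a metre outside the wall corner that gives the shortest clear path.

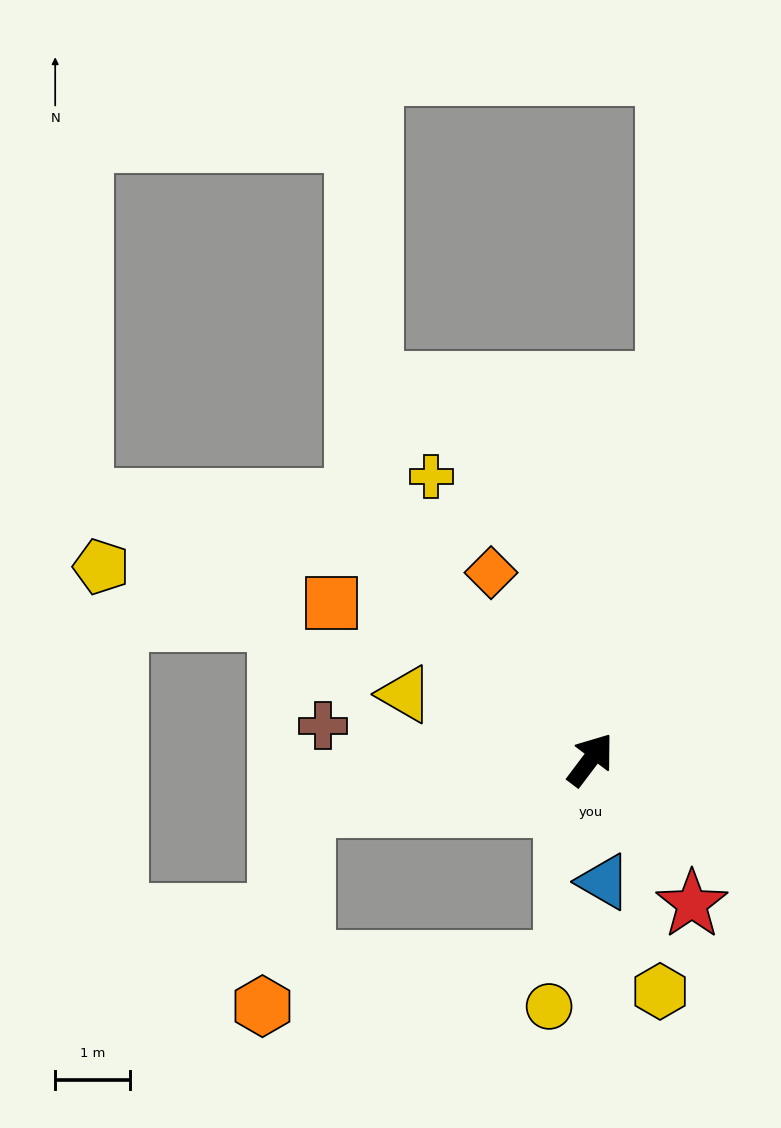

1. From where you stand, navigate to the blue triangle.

turn right 137°, forward 1.6 m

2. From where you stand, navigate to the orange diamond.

turn left 65°, forward 2.8 m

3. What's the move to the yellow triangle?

turn left 108°, forward 2.6 m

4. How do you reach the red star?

turn right 108°, forward 2.4 m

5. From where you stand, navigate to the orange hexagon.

blocked — turn left 136°, forward 3.9 m, then turn left 69°, forward 2.7 m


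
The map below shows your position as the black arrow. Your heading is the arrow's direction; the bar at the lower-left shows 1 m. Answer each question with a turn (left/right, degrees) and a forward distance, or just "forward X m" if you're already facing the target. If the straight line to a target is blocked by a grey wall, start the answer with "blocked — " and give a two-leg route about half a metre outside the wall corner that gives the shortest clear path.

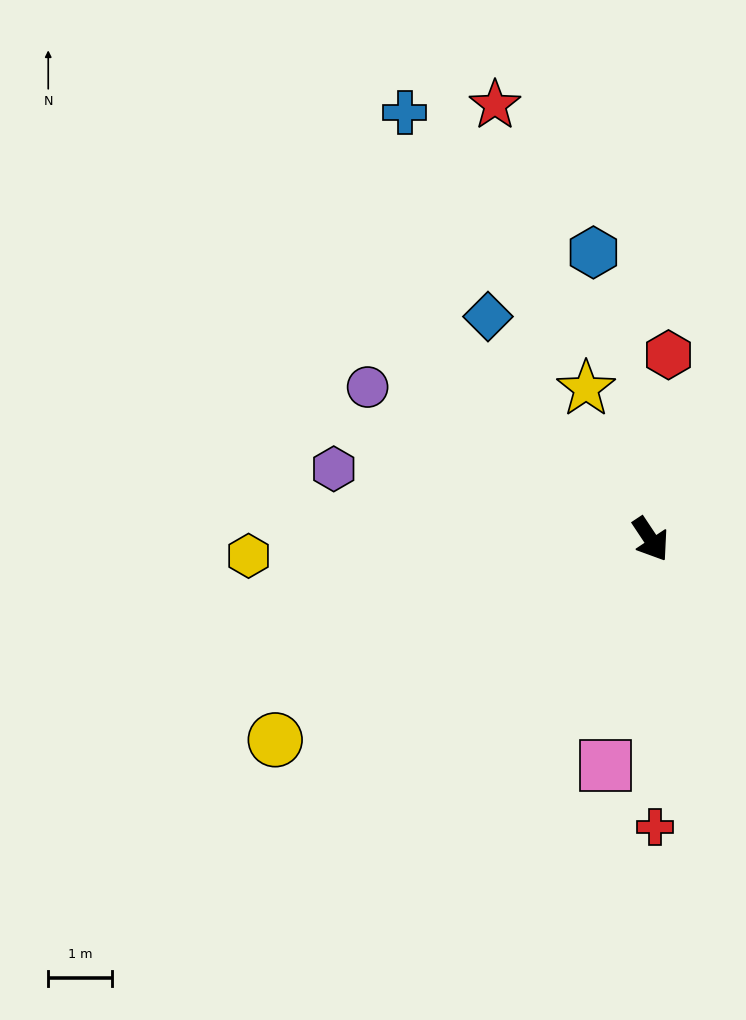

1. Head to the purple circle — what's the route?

turn right 152°, forward 5.1 m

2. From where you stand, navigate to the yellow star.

turn left 170°, forward 2.6 m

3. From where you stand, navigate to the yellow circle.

turn right 96°, forward 6.7 m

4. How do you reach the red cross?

turn right 33°, forward 4.5 m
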